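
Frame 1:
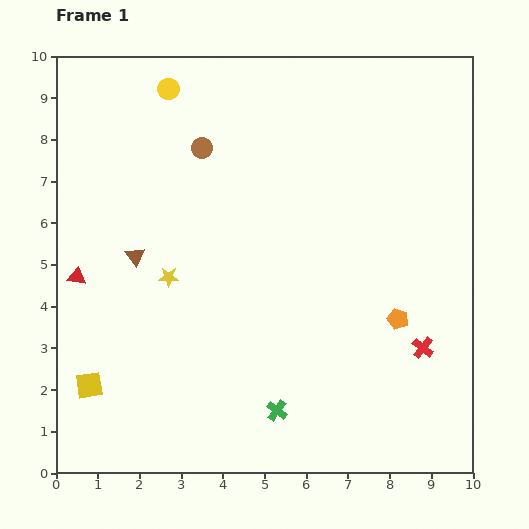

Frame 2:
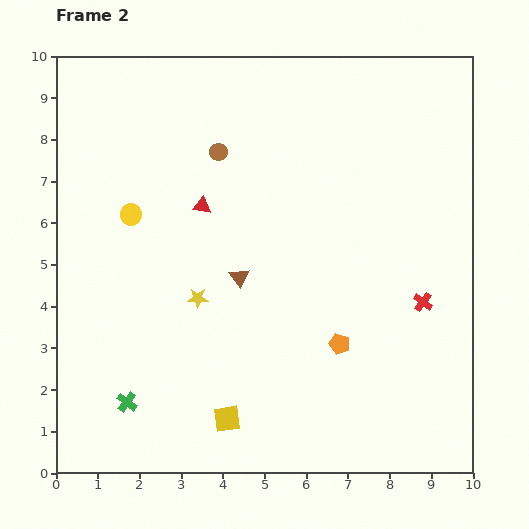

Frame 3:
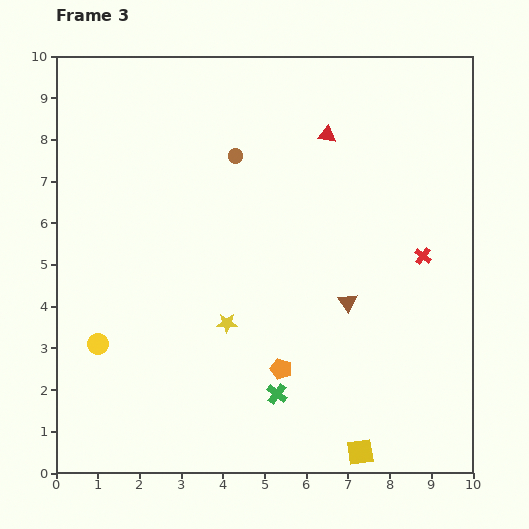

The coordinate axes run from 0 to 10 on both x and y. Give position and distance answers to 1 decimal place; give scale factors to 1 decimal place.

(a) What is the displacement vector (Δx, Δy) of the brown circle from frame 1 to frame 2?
(0.4, -0.1)

The brown circle was at (3.5, 7.8) in frame 1 and (3.9, 7.7) in frame 2.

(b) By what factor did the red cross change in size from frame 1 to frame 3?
0.8×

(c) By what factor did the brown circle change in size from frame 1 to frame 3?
0.7×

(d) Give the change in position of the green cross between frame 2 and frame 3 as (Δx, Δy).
(3.6, 0.2)

The green cross was at (1.7, 1.7) in frame 2 and (5.3, 1.9) in frame 3.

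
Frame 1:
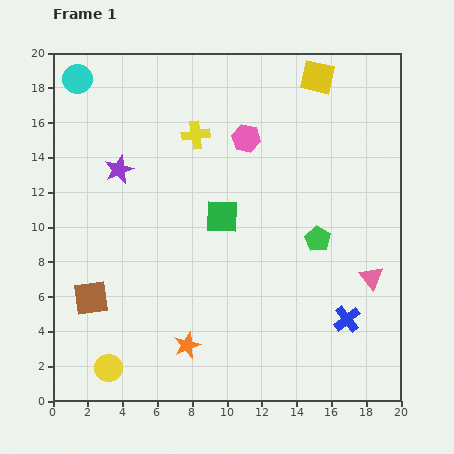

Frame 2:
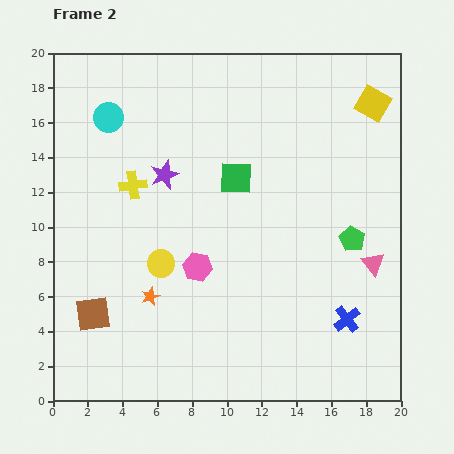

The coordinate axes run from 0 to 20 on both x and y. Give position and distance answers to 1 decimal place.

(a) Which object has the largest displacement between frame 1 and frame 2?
the pink hexagon

(moved 7.9; next 6.7)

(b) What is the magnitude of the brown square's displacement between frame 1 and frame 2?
0.9

The brown square moved from (2.2, 5.9) to (2.3, 5.0), a distance of √(0.1² + 0.9²) ≈ 0.9.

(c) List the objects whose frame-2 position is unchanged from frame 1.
the blue cross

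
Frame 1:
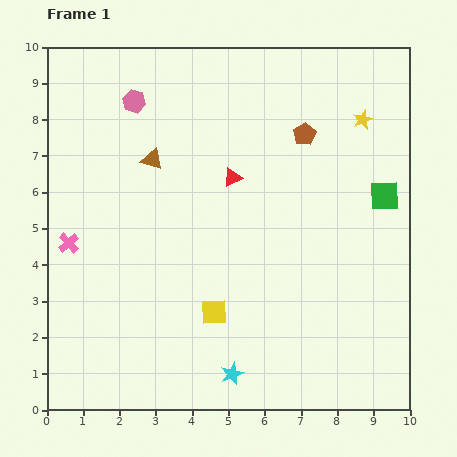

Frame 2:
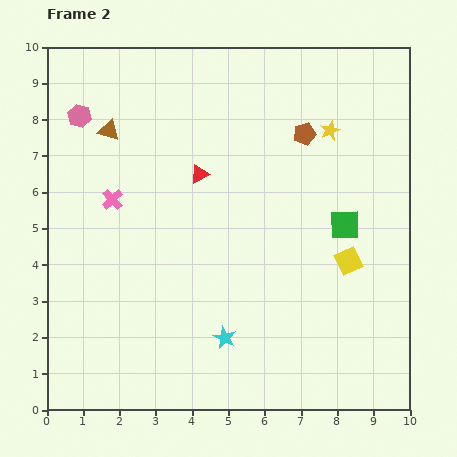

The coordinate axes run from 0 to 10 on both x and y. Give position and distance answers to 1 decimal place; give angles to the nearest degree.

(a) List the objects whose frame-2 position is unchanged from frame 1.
the brown pentagon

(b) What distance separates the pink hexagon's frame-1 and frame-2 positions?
1.6

The pink hexagon moved from (2.4, 8.5) to (0.9, 8.1), a distance of √(1.5² + 0.4²) ≈ 1.6.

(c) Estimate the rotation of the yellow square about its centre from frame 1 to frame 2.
22° counter-clockwise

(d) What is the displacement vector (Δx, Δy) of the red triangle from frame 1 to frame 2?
(-0.9, 0.1)

The red triangle was at (5.1, 6.4) in frame 1 and (4.2, 6.5) in frame 2.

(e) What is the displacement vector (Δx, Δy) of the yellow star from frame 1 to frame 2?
(-0.9, -0.3)

The yellow star was at (8.7, 8.0) in frame 1 and (7.8, 7.7) in frame 2.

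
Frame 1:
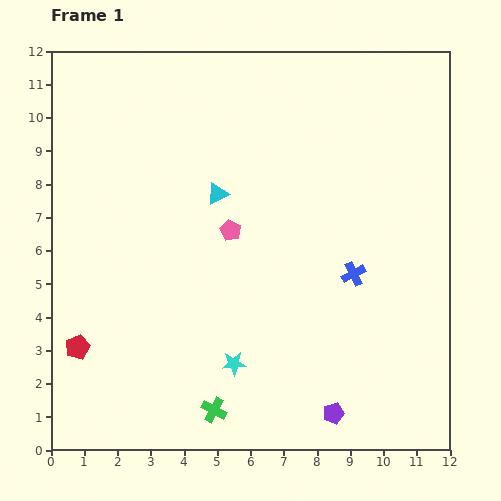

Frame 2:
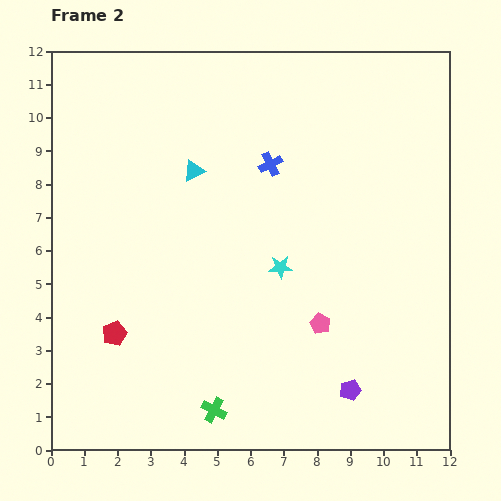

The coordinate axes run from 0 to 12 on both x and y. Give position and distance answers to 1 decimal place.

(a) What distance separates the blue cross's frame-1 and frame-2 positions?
4.1

The blue cross moved from (9.1, 5.3) to (6.6, 8.6), a distance of √(2.5² + 3.3²) ≈ 4.1.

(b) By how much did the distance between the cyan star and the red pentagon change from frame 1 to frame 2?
+0.7

Distance in frame 1: 4.7. Distance in frame 2: 5.4.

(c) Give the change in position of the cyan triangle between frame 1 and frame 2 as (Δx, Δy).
(-0.7, 0.7)

The cyan triangle was at (5.0, 7.7) in frame 1 and (4.3, 8.4) in frame 2.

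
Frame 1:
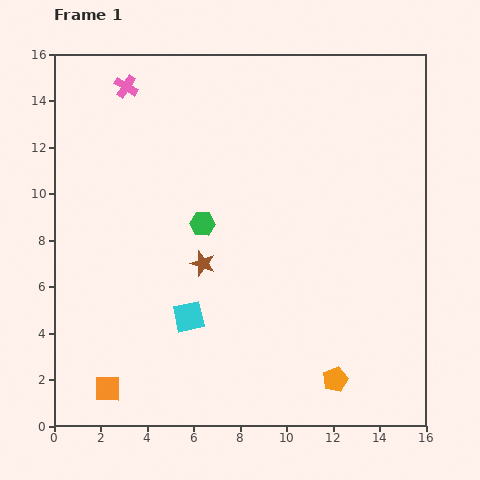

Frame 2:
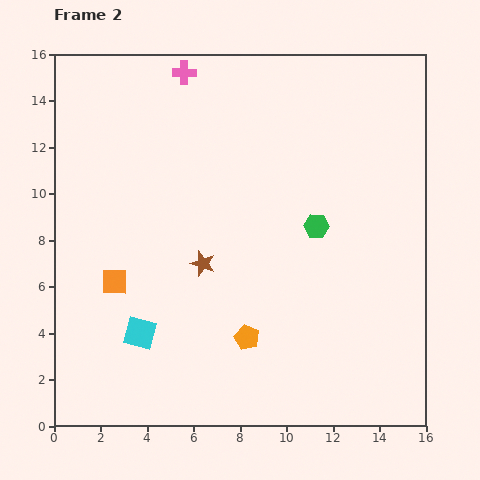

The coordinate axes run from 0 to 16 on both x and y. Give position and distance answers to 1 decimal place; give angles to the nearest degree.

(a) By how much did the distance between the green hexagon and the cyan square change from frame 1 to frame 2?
+4.9

Distance in frame 1: 4.0. Distance in frame 2: 8.9.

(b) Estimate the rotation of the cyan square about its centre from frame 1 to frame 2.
27° clockwise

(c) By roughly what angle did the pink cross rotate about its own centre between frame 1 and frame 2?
31° counter-clockwise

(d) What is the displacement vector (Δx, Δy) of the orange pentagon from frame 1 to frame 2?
(-3.8, 1.8)

The orange pentagon was at (12.1, 2.0) in frame 1 and (8.3, 3.8) in frame 2.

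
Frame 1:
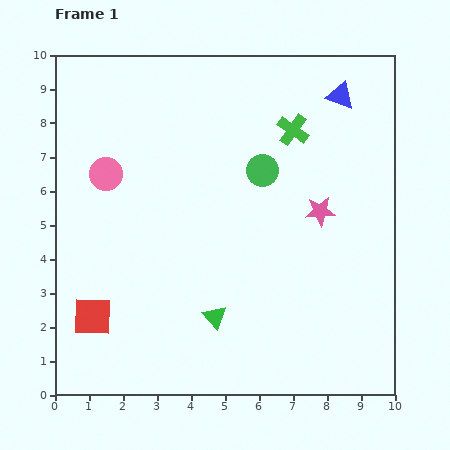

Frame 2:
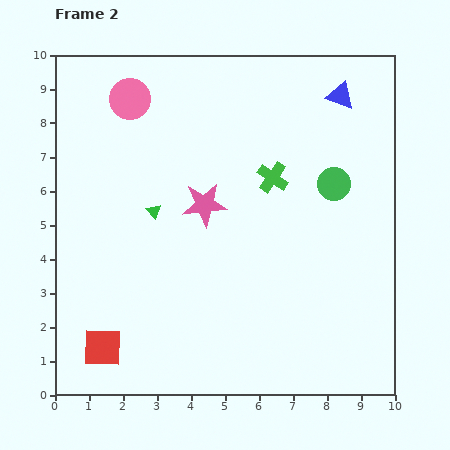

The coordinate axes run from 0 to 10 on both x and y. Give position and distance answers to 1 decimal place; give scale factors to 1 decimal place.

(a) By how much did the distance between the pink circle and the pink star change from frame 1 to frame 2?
-2.6

Distance in frame 1: 6.4. Distance in frame 2: 3.8.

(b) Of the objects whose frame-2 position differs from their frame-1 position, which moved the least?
the red square

(moved 0.9)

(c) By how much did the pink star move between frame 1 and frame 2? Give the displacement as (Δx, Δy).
(-3.4, 0.2)

The pink star was at (7.8, 5.4) in frame 1 and (4.4, 5.6) in frame 2.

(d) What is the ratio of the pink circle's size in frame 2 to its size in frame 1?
1.3×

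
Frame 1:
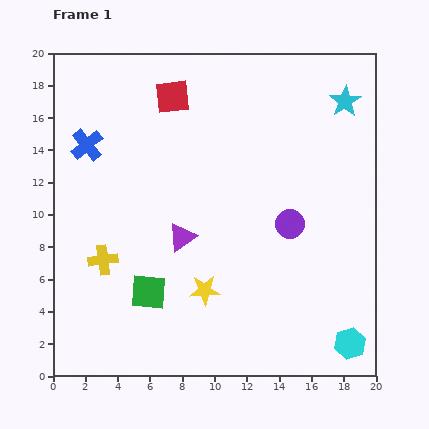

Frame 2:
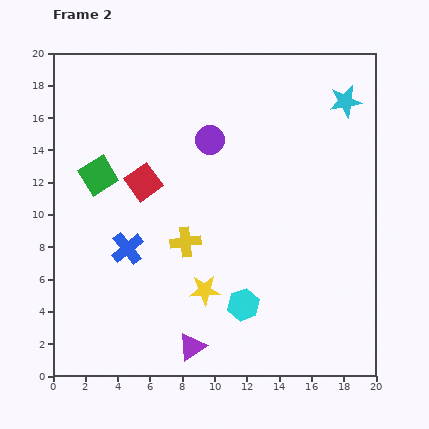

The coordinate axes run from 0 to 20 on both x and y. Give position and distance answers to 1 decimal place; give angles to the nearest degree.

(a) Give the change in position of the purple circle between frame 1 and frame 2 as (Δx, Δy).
(-5.0, 5.2)

The purple circle was at (14.7, 9.4) in frame 1 and (9.7, 14.6) in frame 2.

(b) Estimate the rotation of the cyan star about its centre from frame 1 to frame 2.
21° clockwise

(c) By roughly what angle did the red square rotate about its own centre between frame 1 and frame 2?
29° counter-clockwise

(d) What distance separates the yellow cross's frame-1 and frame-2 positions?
5.2

The yellow cross moved from (3.1, 7.2) to (8.2, 8.3), a distance of √(5.1² + 1.1²) ≈ 5.2.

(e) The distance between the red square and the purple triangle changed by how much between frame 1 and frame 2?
+1.9

Distance in frame 1: 8.7. Distance in frame 2: 10.6.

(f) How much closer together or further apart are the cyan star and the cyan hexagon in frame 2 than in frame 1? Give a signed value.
-0.9

Distance in frame 1: 15.0. Distance in frame 2: 14.1.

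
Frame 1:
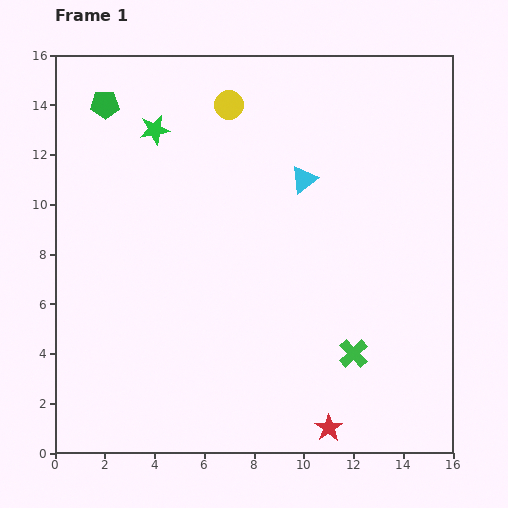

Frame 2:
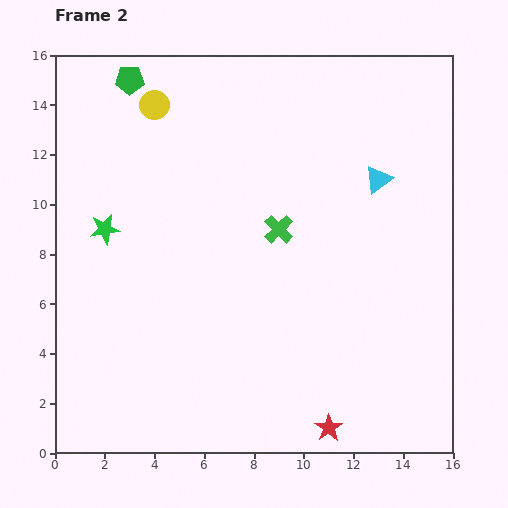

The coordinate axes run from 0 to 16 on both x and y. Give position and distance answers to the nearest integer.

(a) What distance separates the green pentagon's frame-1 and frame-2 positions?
1

The green pentagon moved from (2, 14) to (3, 15), a distance of √(1² + 1²) ≈ 1.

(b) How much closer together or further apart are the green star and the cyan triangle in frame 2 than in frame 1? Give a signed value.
+5

Distance in frame 1: 6. Distance in frame 2: 11.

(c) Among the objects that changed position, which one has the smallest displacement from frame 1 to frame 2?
the green pentagon

(moved 1)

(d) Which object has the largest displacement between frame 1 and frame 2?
the green cross

(moved 6; next 4)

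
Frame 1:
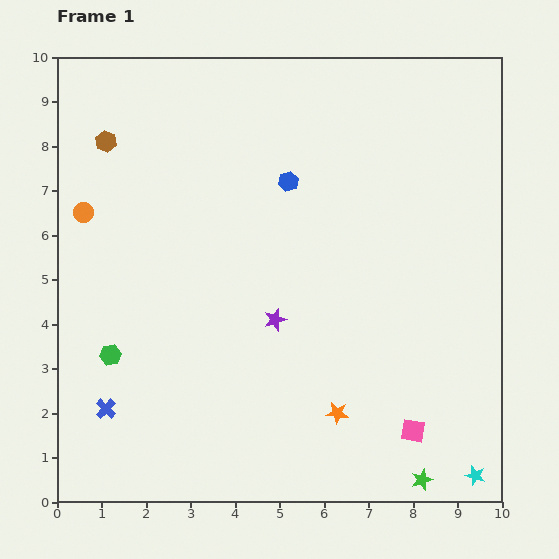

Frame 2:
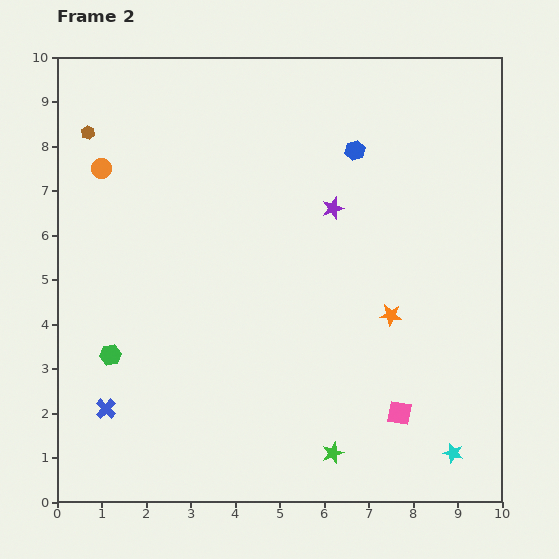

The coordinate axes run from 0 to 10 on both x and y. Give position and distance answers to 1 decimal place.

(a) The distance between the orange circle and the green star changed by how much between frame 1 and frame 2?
-1.5

Distance in frame 1: 9.7. Distance in frame 2: 8.2.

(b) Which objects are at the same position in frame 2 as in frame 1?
the green hexagon, the blue cross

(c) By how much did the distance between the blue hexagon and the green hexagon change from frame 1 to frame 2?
+1.6

Distance in frame 1: 5.6. Distance in frame 2: 7.2.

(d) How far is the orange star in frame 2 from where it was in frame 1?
2.5

The orange star moved from (6.3, 2.0) to (7.5, 4.2), a distance of √(1.2² + 2.2²) ≈ 2.5.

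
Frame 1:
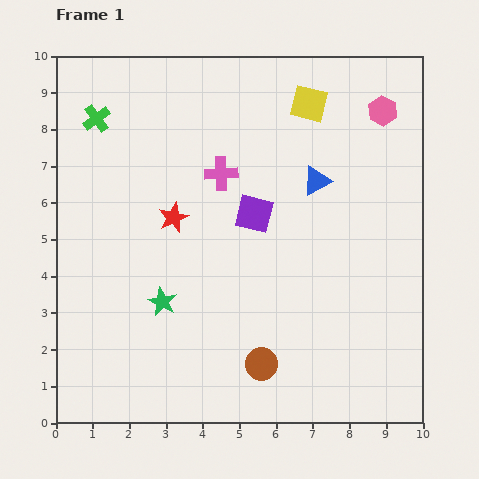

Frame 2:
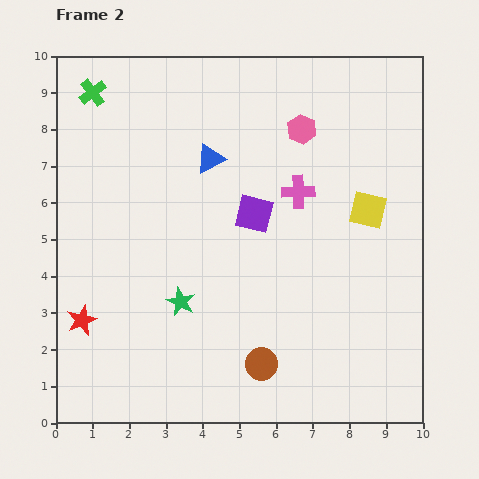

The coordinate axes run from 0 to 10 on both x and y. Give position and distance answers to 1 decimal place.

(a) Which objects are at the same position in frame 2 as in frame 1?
the brown circle, the purple square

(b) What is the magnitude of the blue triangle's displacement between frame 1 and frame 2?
3.0

The blue triangle moved from (7.1, 6.6) to (4.2, 7.2), a distance of √(2.9² + 0.6²) ≈ 3.0.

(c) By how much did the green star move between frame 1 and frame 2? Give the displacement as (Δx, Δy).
(0.5, 0.0)

The green star was at (2.9, 3.3) in frame 1 and (3.4, 3.3) in frame 2.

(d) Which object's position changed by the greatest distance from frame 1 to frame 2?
the red star

(moved 3.8; next 3.3)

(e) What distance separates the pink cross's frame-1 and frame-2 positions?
2.2

The pink cross moved from (4.5, 6.8) to (6.6, 6.3), a distance of √(2.1² + 0.5²) ≈ 2.2.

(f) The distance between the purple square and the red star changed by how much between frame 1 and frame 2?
+3.3

Distance in frame 1: 2.2. Distance in frame 2: 5.5.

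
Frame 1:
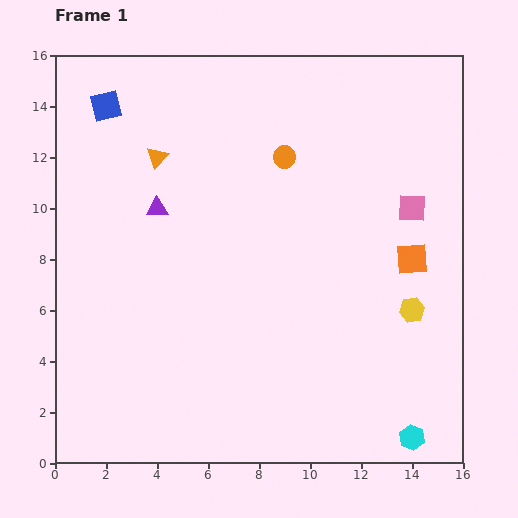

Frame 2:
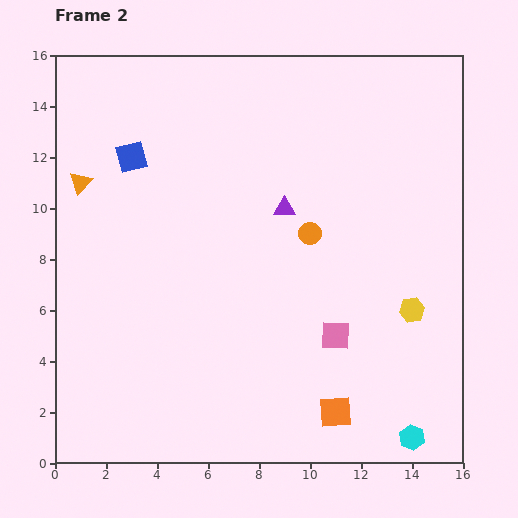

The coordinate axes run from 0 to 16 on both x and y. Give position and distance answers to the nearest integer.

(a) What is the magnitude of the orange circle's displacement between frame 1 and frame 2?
3

The orange circle moved from (9, 12) to (10, 9), a distance of √(1² + 3²) ≈ 3.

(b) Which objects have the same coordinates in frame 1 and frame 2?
the yellow hexagon, the cyan hexagon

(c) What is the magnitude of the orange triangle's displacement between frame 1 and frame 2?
3

The orange triangle moved from (4, 12) to (1, 11), a distance of √(3² + 1²) ≈ 3.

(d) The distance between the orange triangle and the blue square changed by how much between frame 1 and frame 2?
-1

Distance in frame 1: 3. Distance in frame 2: 2.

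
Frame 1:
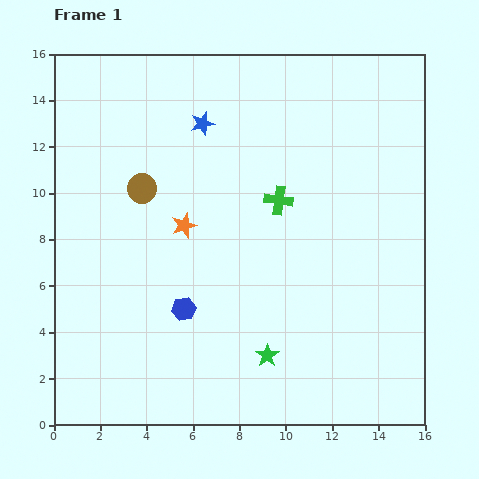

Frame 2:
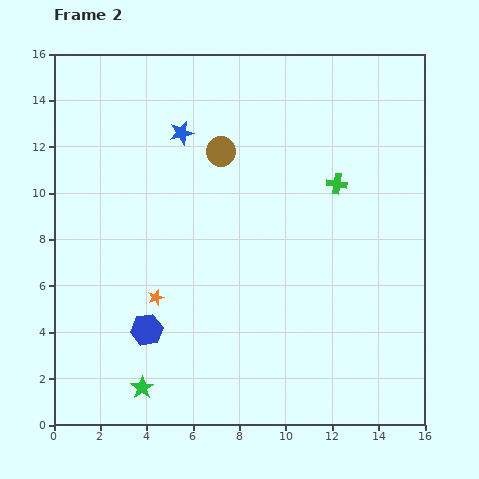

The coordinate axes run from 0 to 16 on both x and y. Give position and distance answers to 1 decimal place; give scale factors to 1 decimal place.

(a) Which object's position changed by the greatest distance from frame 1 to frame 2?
the green star

(moved 5.6; next 3.8)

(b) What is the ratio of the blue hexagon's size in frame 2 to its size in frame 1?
1.3×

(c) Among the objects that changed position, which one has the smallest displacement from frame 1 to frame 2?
the blue star

(moved 1.0)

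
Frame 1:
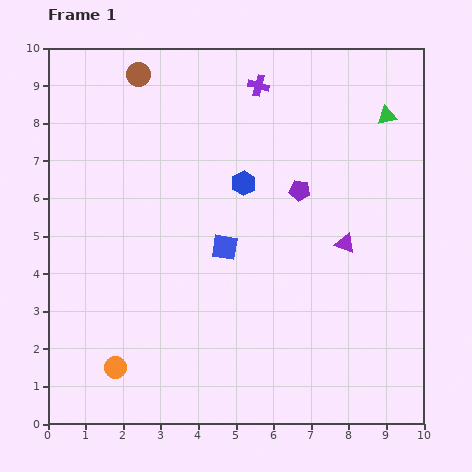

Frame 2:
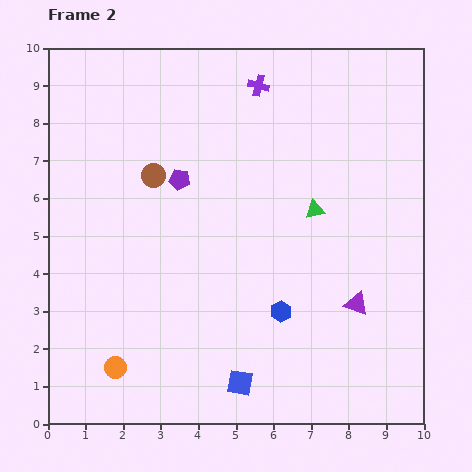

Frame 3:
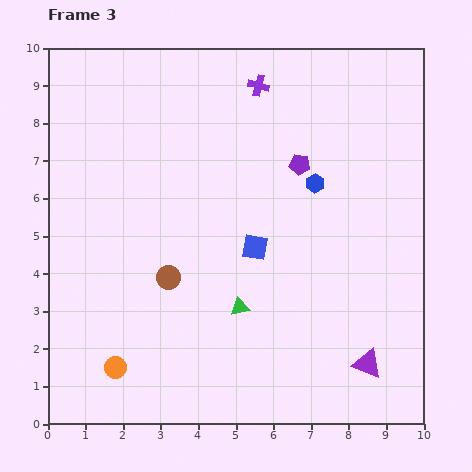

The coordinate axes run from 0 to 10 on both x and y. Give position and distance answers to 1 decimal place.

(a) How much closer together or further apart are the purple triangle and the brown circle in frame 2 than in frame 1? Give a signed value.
-0.7

Distance in frame 1: 7.1. Distance in frame 2: 6.4.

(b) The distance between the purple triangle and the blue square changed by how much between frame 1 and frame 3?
+1.1

Distance in frame 1: 3.2. Distance in frame 3: 4.3.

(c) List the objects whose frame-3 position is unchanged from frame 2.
the purple cross, the orange circle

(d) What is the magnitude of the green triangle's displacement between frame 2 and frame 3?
3.3

The green triangle moved from (7.1, 5.7) to (5.1, 3.1), a distance of √(2.0² + 2.6²) ≈ 3.3.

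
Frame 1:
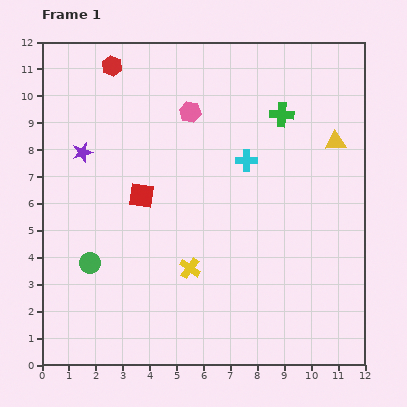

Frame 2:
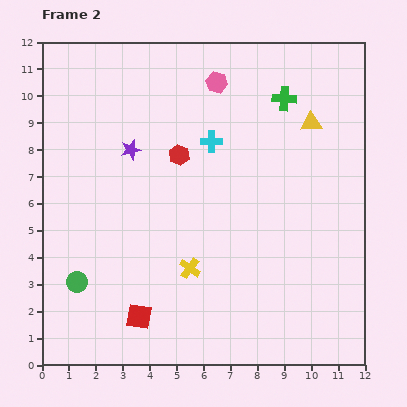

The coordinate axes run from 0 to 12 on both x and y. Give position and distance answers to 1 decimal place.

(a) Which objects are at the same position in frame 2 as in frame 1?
the yellow cross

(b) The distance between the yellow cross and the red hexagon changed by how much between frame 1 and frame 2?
-3.8

Distance in frame 1: 8.0. Distance in frame 2: 4.2.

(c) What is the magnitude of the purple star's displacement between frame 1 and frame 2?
1.8

The purple star moved from (1.5, 7.9) to (3.3, 8.0), a distance of √(1.8² + 0.1²) ≈ 1.8.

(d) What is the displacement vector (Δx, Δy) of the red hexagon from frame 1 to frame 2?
(2.5, -3.3)

The red hexagon was at (2.6, 11.1) in frame 1 and (5.1, 7.8) in frame 2.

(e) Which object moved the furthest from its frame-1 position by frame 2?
the red square

(moved 4.5; next 4.1)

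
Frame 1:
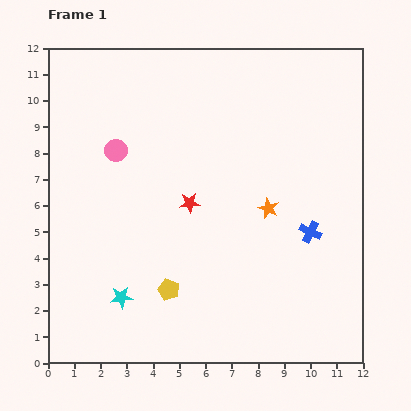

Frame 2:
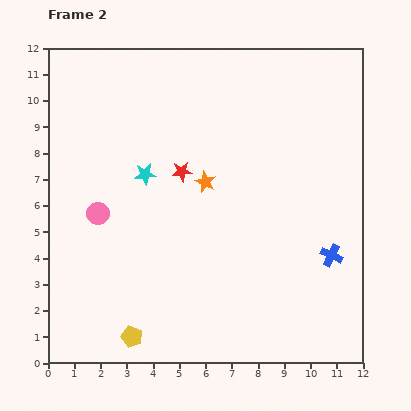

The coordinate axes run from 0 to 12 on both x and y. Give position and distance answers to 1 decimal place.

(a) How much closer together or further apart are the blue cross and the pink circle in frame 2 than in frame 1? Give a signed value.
+1.0

Distance in frame 1: 8.0. Distance in frame 2: 9.0.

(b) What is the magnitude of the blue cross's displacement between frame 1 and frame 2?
1.2

The blue cross moved from (10.0, 5.0) to (10.8, 4.1), a distance of √(0.8² + 0.9²) ≈ 1.2.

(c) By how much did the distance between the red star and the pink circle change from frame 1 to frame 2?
+0.2

Distance in frame 1: 3.4. Distance in frame 2: 3.6.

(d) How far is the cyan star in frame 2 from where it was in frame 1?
4.8

The cyan star moved from (2.8, 2.5) to (3.7, 7.2), a distance of √(0.9² + 4.7²) ≈ 4.8.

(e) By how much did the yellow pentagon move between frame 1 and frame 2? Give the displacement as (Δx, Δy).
(-1.4, -1.8)

The yellow pentagon was at (4.6, 2.8) in frame 1 and (3.2, 1.0) in frame 2.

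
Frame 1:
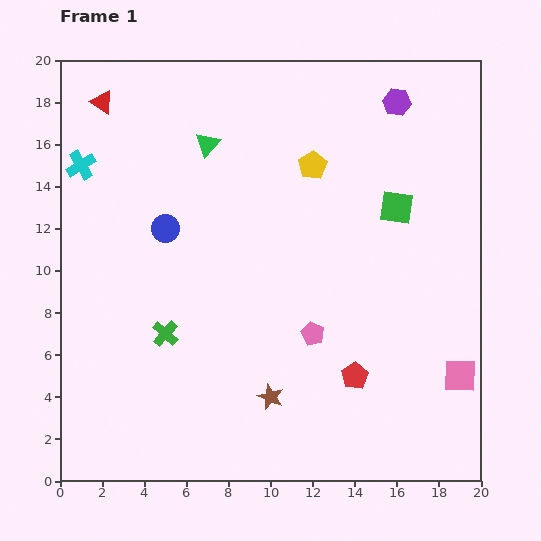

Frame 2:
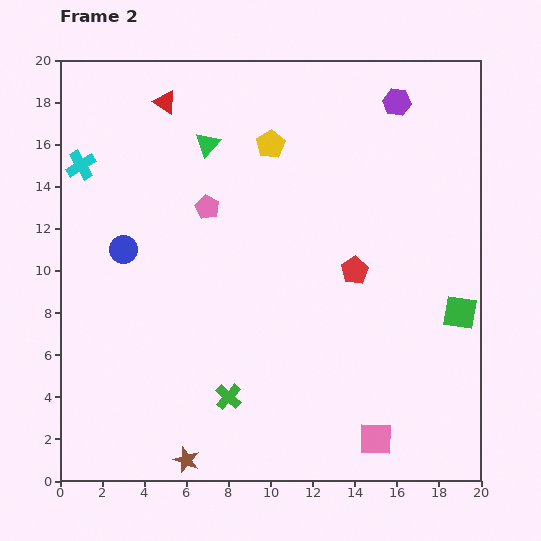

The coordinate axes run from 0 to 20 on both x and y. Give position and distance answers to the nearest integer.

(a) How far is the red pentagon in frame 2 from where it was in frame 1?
5

The red pentagon moved from (14, 5) to (14, 10), a distance of √(0² + 5²) ≈ 5.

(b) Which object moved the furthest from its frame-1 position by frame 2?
the pink pentagon

(moved 8; next 6)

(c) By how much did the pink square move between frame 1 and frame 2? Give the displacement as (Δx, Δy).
(-4, -3)

The pink square was at (19, 5) in frame 1 and (15, 2) in frame 2.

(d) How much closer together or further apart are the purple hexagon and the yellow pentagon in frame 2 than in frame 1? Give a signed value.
+1

Distance in frame 1: 5. Distance in frame 2: 6.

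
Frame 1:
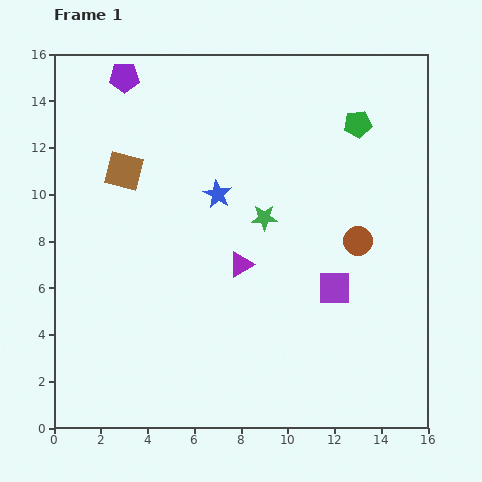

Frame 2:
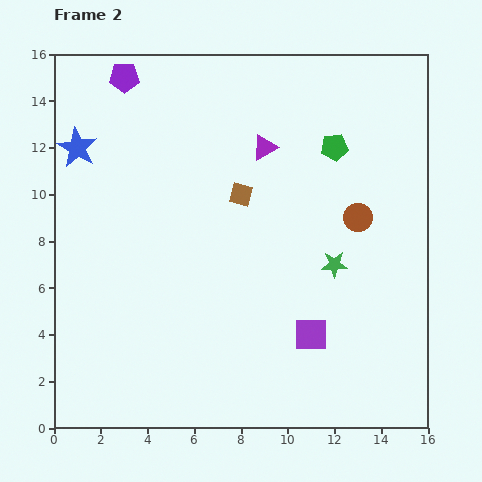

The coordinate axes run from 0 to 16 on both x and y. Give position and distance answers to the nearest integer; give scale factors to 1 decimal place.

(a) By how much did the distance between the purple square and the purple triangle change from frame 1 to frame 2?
+4

Distance in frame 1: 4. Distance in frame 2: 8.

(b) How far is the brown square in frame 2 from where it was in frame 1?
5

The brown square moved from (3, 11) to (8, 10), a distance of √(5² + 1²) ≈ 5.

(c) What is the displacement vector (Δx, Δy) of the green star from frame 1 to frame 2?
(3, -2)

The green star was at (9, 9) in frame 1 and (12, 7) in frame 2.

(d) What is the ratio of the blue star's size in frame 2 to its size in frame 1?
1.4×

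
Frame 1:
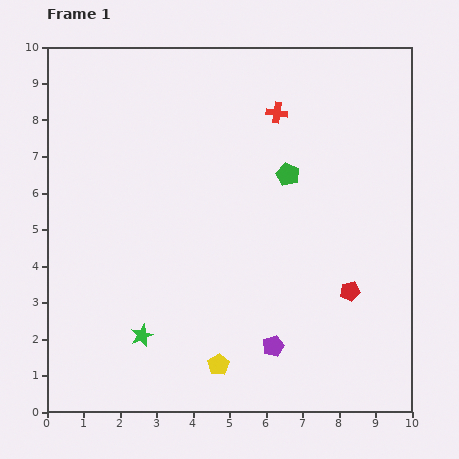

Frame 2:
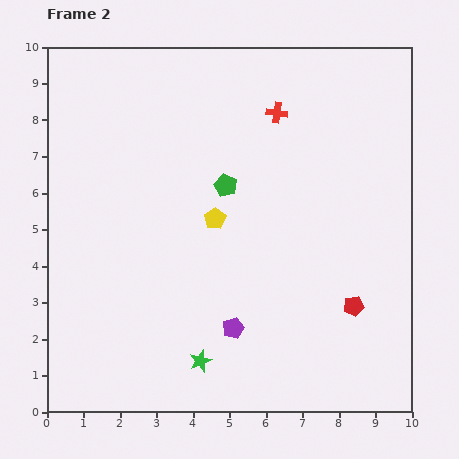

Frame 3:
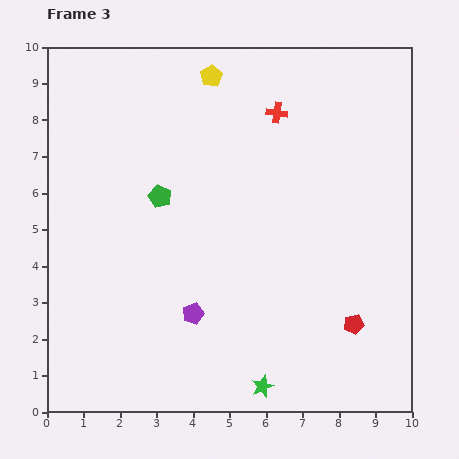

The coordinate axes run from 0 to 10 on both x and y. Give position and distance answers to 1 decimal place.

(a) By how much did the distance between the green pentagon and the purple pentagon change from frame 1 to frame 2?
-0.8

Distance in frame 1: 4.7. Distance in frame 2: 3.9.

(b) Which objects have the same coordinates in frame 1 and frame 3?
the red cross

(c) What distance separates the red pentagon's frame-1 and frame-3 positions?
0.9

The red pentagon moved from (8.3, 3.3) to (8.4, 2.4), a distance of √(0.1² + 0.9²) ≈ 0.9.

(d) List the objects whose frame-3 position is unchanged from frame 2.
the red cross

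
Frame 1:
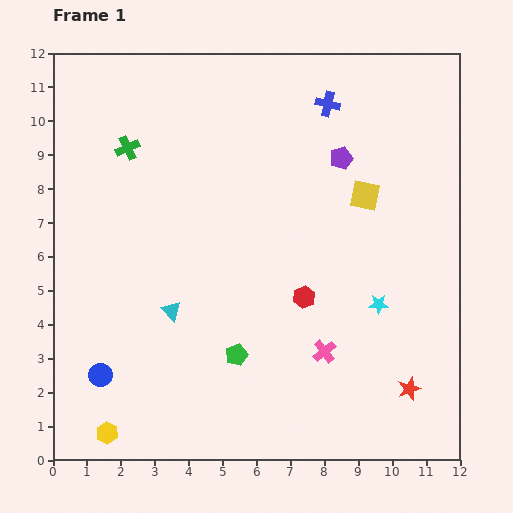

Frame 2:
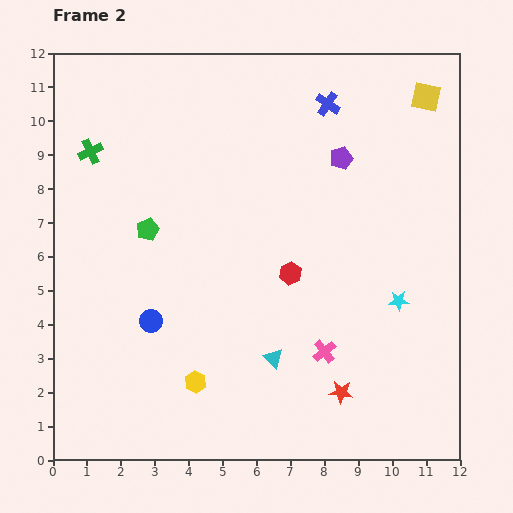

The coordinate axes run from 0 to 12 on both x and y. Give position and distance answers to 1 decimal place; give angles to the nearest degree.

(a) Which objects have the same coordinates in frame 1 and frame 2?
the blue cross, the pink cross, the purple pentagon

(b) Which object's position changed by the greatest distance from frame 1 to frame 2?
the green pentagon

(moved 4.5; next 3.4)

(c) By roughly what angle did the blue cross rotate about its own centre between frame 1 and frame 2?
21° clockwise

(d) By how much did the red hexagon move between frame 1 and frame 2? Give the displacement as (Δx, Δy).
(-0.4, 0.7)

The red hexagon was at (7.4, 4.8) in frame 1 and (7.0, 5.5) in frame 2.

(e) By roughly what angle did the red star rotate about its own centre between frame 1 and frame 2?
27° clockwise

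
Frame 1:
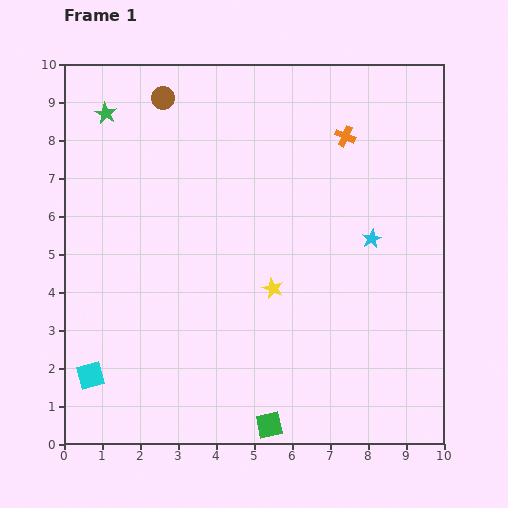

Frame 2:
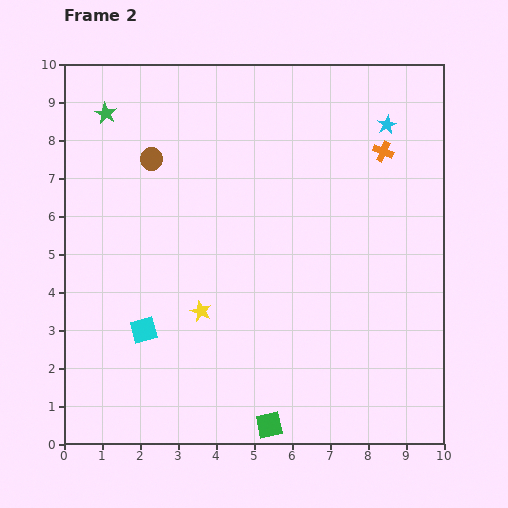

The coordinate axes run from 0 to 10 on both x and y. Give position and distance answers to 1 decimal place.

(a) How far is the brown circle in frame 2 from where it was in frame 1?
1.6

The brown circle moved from (2.6, 9.1) to (2.3, 7.5), a distance of √(0.3² + 1.6²) ≈ 1.6.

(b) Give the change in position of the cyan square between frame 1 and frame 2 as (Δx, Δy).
(1.4, 1.2)

The cyan square was at (0.7, 1.8) in frame 1 and (2.1, 3.0) in frame 2.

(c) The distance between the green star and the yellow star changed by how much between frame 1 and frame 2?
-0.6

Distance in frame 1: 6.4. Distance in frame 2: 5.8.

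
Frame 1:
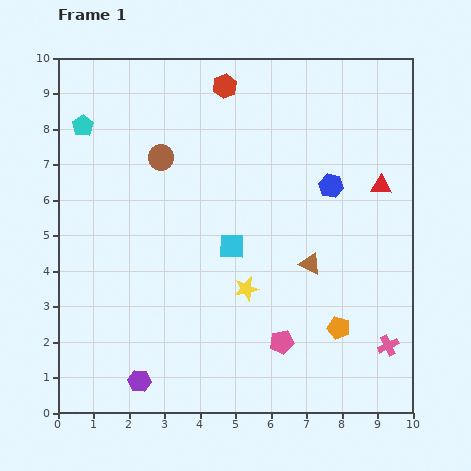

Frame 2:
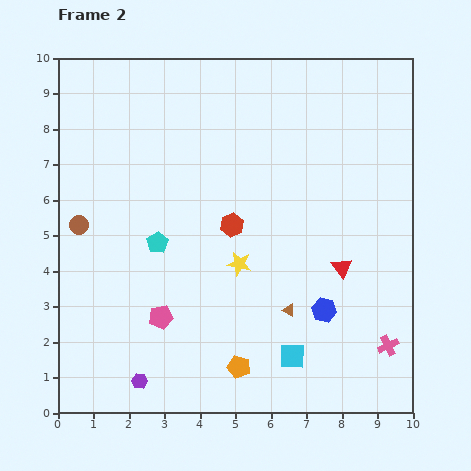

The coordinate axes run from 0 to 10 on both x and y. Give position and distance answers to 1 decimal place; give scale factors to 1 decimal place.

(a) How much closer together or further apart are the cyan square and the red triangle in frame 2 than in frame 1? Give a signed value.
-1.6

Distance in frame 1: 4.5. Distance in frame 2: 2.9.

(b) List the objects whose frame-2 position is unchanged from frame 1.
the pink cross, the purple hexagon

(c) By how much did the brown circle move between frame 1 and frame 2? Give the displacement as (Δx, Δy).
(-2.3, -1.9)

The brown circle was at (2.9, 7.2) in frame 1 and (0.6, 5.3) in frame 2.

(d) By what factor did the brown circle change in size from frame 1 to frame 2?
0.7×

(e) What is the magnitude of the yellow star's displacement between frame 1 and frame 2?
0.7

The yellow star moved from (5.3, 3.5) to (5.1, 4.2), a distance of √(0.2² + 0.7²) ≈ 0.7.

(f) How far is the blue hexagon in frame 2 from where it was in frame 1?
3.5

The blue hexagon moved from (7.7, 6.4) to (7.5, 2.9), a distance of √(0.2² + 3.5²) ≈ 3.5.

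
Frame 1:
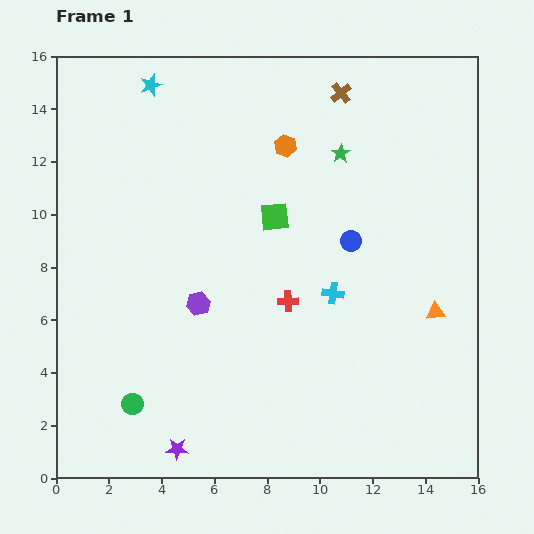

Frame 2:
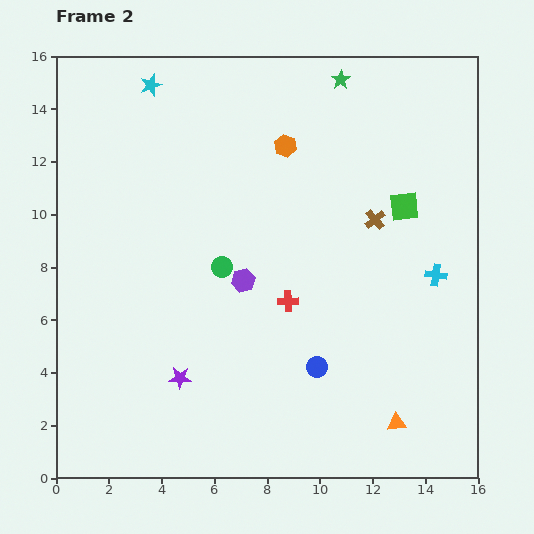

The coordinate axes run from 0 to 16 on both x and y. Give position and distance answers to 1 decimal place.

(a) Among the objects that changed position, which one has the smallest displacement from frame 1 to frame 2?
the purple hexagon

(moved 1.9)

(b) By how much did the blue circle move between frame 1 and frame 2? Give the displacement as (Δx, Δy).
(-1.3, -4.8)

The blue circle was at (11.2, 9.0) in frame 1 and (9.9, 4.2) in frame 2.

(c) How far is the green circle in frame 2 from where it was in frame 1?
6.2

The green circle moved from (2.9, 2.8) to (6.3, 8.0), a distance of √(3.4² + 5.2²) ≈ 6.2.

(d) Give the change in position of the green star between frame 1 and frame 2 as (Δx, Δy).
(0.0, 2.8)

The green star was at (10.8, 12.3) in frame 1 and (10.8, 15.1) in frame 2.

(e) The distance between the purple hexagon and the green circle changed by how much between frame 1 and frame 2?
-3.6

Distance in frame 1: 4.5. Distance in frame 2: 0.9.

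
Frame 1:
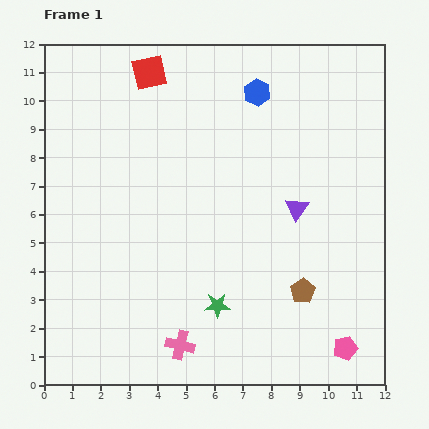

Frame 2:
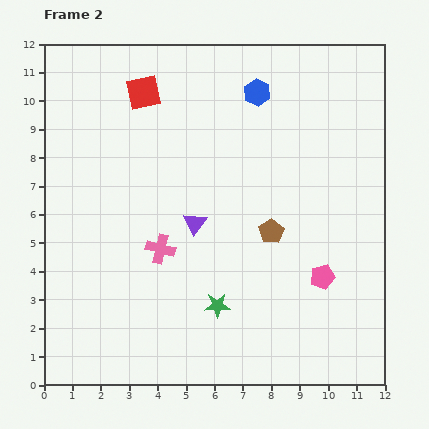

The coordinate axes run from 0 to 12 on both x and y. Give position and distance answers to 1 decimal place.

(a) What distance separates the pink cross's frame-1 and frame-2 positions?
3.5

The pink cross moved from (4.8, 1.4) to (4.1, 4.8), a distance of √(0.7² + 3.4²) ≈ 3.5.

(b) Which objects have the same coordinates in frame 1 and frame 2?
the green star, the blue hexagon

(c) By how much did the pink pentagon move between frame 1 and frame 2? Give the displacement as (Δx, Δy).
(-0.8, 2.5)

The pink pentagon was at (10.6, 1.3) in frame 1 and (9.8, 3.8) in frame 2.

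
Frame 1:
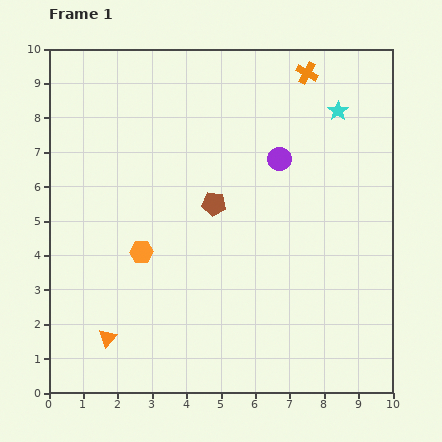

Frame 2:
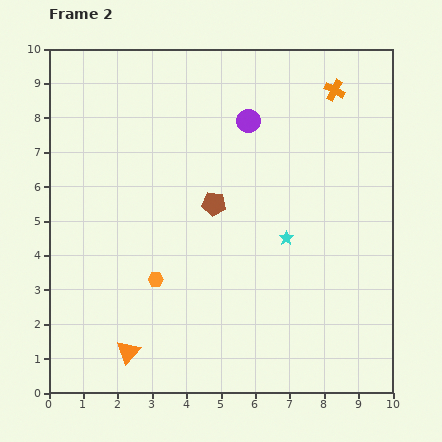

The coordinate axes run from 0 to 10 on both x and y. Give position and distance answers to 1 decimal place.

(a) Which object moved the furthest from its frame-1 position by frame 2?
the cyan star

(moved 4.0; next 1.4)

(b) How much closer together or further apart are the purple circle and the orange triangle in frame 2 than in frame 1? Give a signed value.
+0.4

Distance in frame 1: 7.2. Distance in frame 2: 7.6.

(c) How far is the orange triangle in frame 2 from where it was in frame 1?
0.7

The orange triangle moved from (1.7, 1.6) to (2.3, 1.2), a distance of √(0.6² + 0.4²) ≈ 0.7.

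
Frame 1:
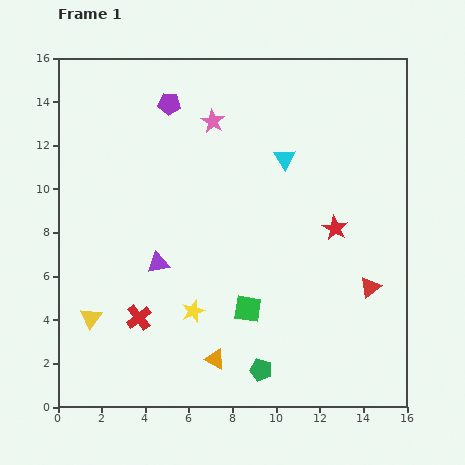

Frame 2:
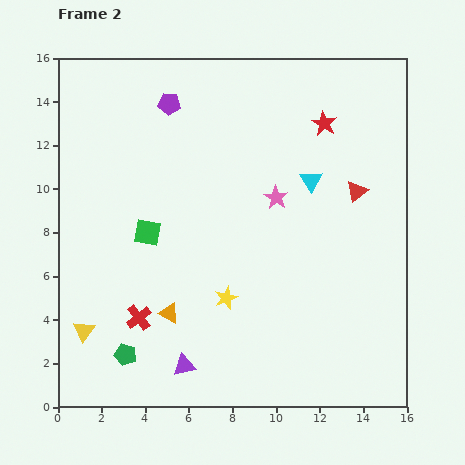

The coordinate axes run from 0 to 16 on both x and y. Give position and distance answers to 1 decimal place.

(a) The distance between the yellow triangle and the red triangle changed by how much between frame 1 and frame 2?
+1.1

Distance in frame 1: 12.9. Distance in frame 2: 14.0.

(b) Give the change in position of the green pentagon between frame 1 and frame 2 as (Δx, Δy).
(-6.2, 0.7)

The green pentagon was at (9.3, 1.7) in frame 1 and (3.1, 2.4) in frame 2.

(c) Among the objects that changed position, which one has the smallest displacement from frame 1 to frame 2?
the yellow triangle

(moved 0.7)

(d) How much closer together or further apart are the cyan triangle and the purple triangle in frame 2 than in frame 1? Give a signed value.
+2.8

Distance in frame 1: 7.5. Distance in frame 2: 10.3.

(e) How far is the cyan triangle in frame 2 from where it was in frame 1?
1.6

The cyan triangle moved from (10.4, 11.4) to (11.6, 10.4), a distance of √(1.2² + 1.0²) ≈ 1.6.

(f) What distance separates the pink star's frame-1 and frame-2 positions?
4.5

The pink star moved from (7.1, 13.1) to (10.0, 9.6), a distance of √(2.9² + 3.5²) ≈ 4.5.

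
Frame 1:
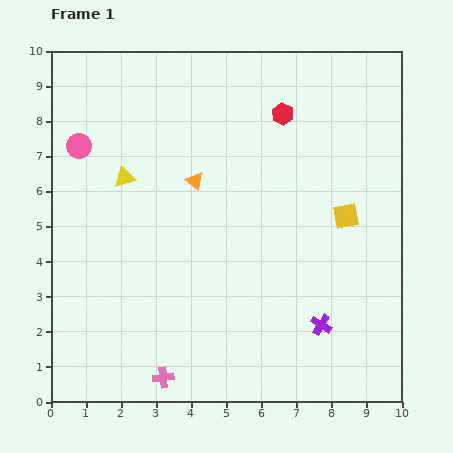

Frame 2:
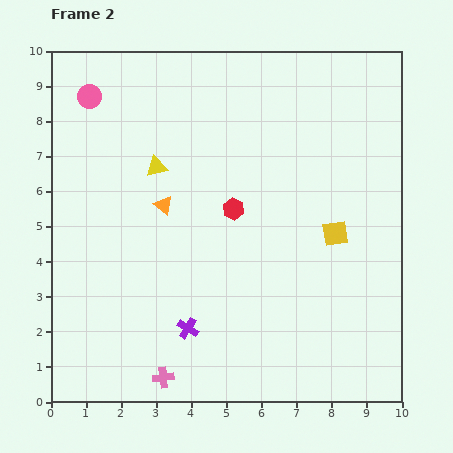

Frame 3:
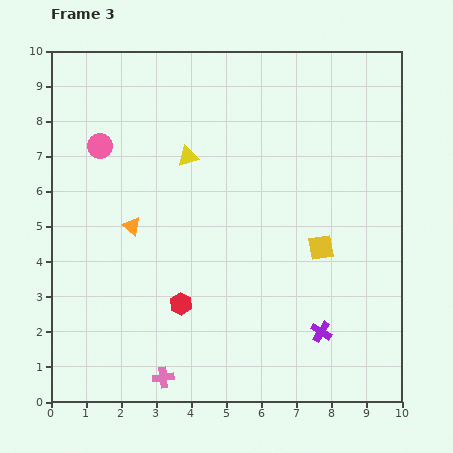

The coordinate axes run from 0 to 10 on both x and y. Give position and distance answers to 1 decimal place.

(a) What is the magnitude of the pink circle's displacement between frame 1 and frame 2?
1.4

The pink circle moved from (0.8, 7.3) to (1.1, 8.7), a distance of √(0.3² + 1.4²) ≈ 1.4.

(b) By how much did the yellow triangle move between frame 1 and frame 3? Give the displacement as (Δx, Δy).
(1.8, 0.6)

The yellow triangle was at (2.1, 6.4) in frame 1 and (3.9, 7.0) in frame 3.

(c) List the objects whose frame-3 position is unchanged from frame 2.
the pink cross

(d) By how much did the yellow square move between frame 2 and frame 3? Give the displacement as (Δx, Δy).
(-0.4, -0.4)

The yellow square was at (8.1, 4.8) in frame 2 and (7.7, 4.4) in frame 3.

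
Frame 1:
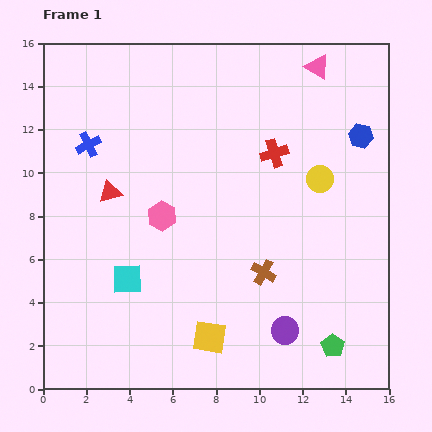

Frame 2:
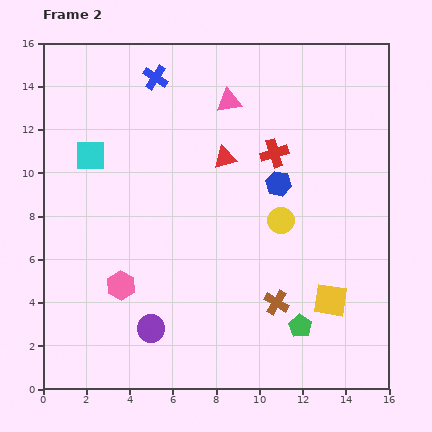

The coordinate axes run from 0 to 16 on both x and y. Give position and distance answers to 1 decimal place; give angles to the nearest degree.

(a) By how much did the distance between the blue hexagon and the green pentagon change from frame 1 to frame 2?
-3.1

Distance in frame 1: 9.8. Distance in frame 2: 6.7.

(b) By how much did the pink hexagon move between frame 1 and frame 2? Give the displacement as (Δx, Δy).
(-1.9, -3.2)

The pink hexagon was at (5.5, 8.0) in frame 1 and (3.6, 4.8) in frame 2.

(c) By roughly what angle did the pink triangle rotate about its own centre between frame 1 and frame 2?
42° counter-clockwise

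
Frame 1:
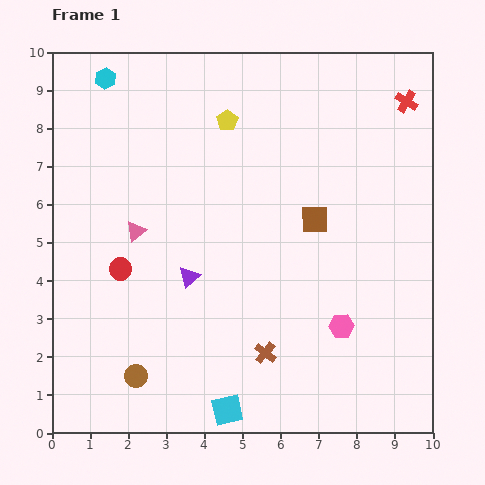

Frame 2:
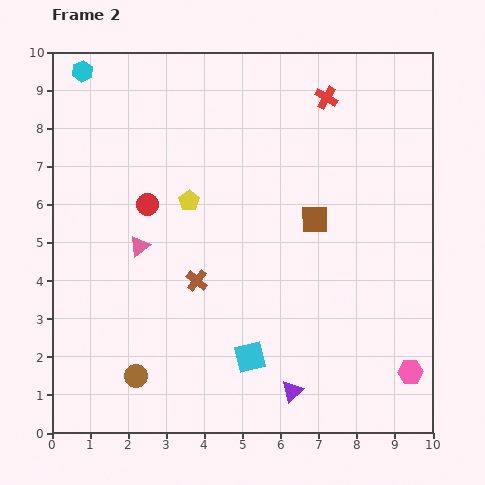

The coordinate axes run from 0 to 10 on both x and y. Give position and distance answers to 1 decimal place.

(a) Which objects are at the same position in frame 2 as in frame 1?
the brown circle, the brown square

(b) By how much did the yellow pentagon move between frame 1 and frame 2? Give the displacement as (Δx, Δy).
(-1.0, -2.1)

The yellow pentagon was at (4.6, 8.2) in frame 1 and (3.6, 6.1) in frame 2.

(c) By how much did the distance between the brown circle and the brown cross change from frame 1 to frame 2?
-0.5

Distance in frame 1: 3.5. Distance in frame 2: 3.0.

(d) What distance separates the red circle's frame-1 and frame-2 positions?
1.8

The red circle moved from (1.8, 4.3) to (2.5, 6.0), a distance of √(0.7² + 1.7²) ≈ 1.8.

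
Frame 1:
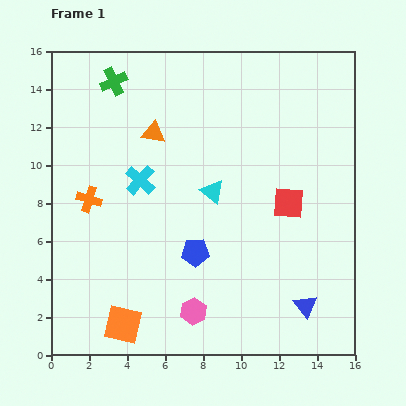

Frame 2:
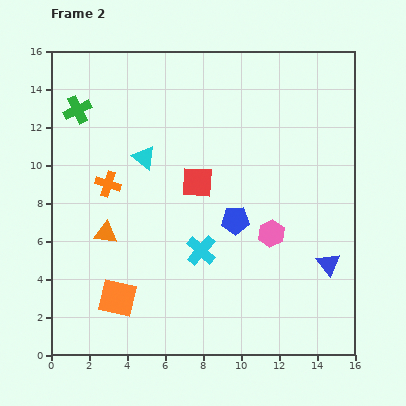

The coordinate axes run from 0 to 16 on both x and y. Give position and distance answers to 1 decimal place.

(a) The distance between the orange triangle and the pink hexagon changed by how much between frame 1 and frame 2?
-0.9

Distance in frame 1: 9.6. Distance in frame 2: 8.7.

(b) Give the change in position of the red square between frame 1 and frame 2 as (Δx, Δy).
(-4.8, 1.1)

The red square was at (12.5, 8.0) in frame 1 and (7.7, 9.1) in frame 2.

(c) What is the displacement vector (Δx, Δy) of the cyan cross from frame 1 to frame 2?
(3.2, -3.7)

The cyan cross was at (4.7, 9.2) in frame 1 and (7.9, 5.5) in frame 2.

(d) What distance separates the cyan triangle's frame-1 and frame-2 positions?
4.0

The cyan triangle moved from (8.5, 8.6) to (4.9, 10.4), a distance of √(3.6² + 1.8²) ≈ 4.0.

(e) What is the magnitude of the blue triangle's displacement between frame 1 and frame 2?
2.5

The blue triangle moved from (13.4, 2.6) to (14.6, 4.8), a distance of √(1.2² + 2.2²) ≈ 2.5.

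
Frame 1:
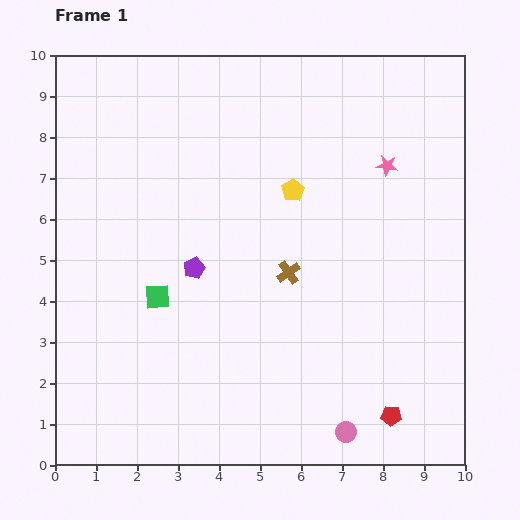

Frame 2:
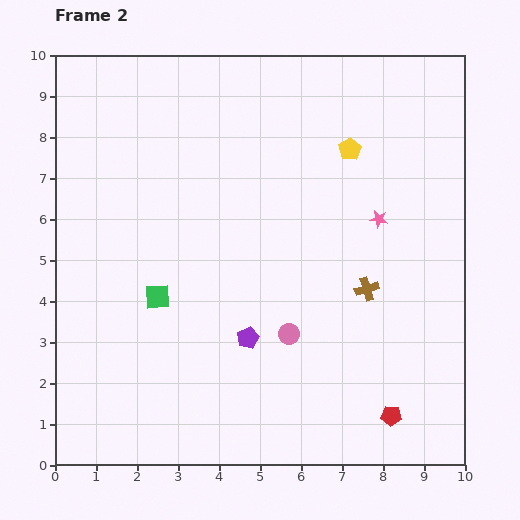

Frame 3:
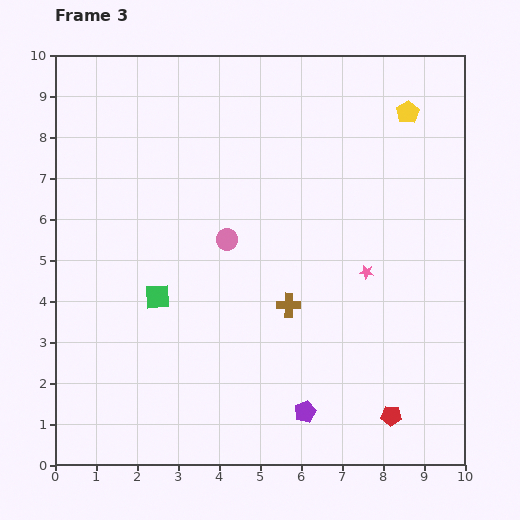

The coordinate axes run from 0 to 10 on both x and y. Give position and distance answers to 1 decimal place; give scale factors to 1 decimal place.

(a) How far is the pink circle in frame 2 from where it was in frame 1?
2.8

The pink circle moved from (7.1, 0.8) to (5.7, 3.2), a distance of √(1.4² + 2.4²) ≈ 2.8.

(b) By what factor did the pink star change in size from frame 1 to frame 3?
0.7×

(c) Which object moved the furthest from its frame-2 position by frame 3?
the pink circle

(moved 2.7; next 2.3)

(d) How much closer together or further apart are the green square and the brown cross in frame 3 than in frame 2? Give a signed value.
-1.9

Distance in frame 2: 5.1. Distance in frame 3: 3.2.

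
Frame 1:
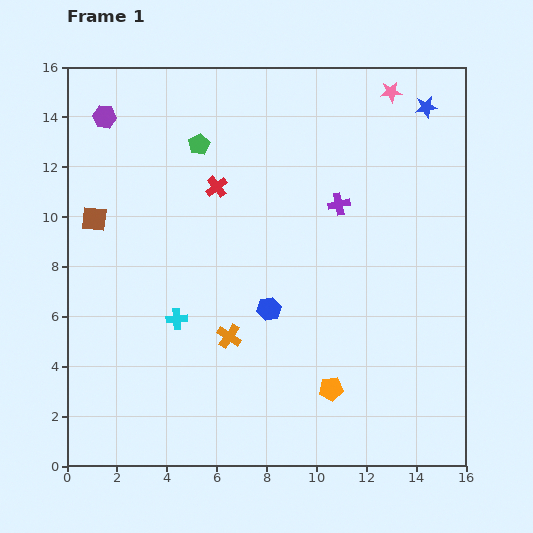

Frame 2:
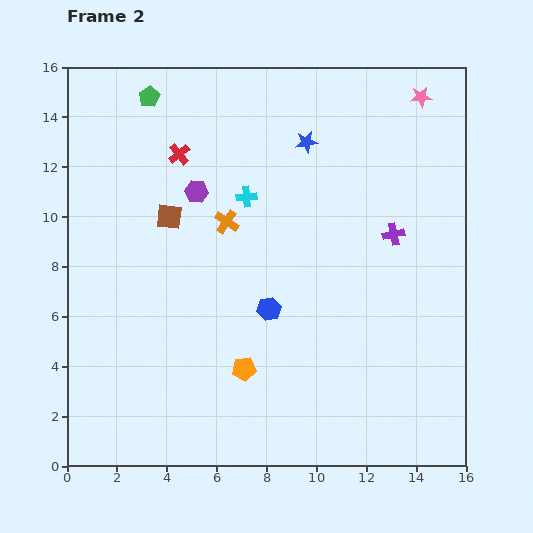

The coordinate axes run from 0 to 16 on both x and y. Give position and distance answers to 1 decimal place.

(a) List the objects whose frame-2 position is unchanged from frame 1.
the blue hexagon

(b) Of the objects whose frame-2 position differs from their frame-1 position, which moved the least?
the pink star

(moved 1.2)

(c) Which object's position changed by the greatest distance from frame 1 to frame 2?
the cyan cross

(moved 5.6; next 5.0)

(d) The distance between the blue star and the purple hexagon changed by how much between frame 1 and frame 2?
-8.1

Distance in frame 1: 12.9. Distance in frame 2: 4.8.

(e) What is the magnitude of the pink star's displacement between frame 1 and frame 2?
1.2

The pink star moved from (13.0, 15.0) to (14.2, 14.8), a distance of √(1.2² + 0.2²) ≈ 1.2.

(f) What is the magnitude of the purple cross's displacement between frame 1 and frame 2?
2.5

The purple cross moved from (10.9, 10.5) to (13.1, 9.3), a distance of √(2.2² + 1.2²) ≈ 2.5.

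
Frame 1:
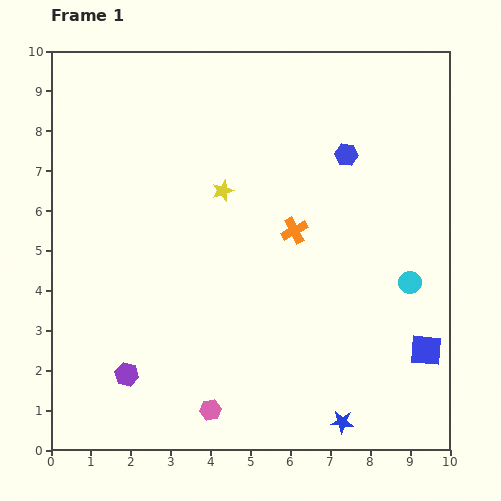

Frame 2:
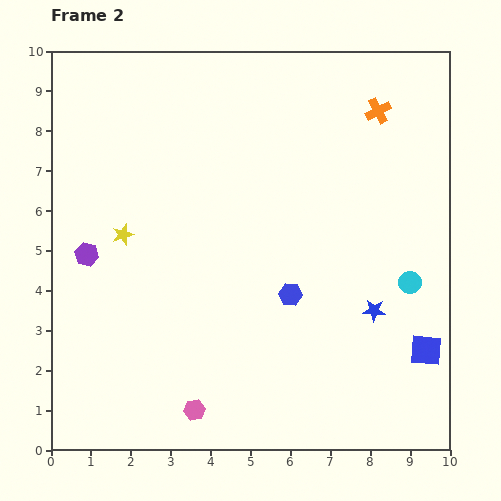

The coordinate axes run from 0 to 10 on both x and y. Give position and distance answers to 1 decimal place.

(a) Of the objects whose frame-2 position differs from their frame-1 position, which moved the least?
the pink hexagon

(moved 0.4)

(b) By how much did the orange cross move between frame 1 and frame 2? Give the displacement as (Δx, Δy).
(2.1, 3.0)

The orange cross was at (6.1, 5.5) in frame 1 and (8.2, 8.5) in frame 2.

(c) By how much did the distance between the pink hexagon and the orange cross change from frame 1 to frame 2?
+3.8

Distance in frame 1: 5.0. Distance in frame 2: 8.8.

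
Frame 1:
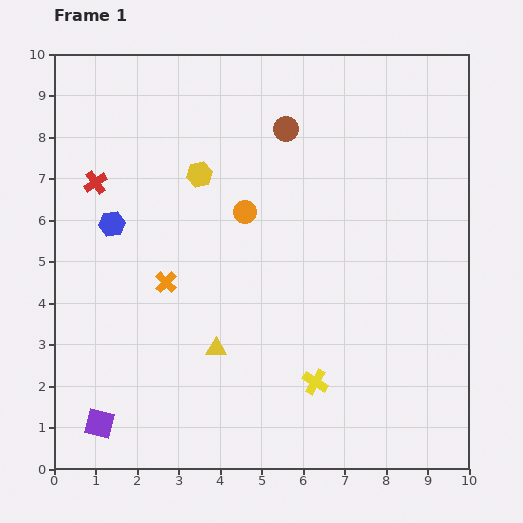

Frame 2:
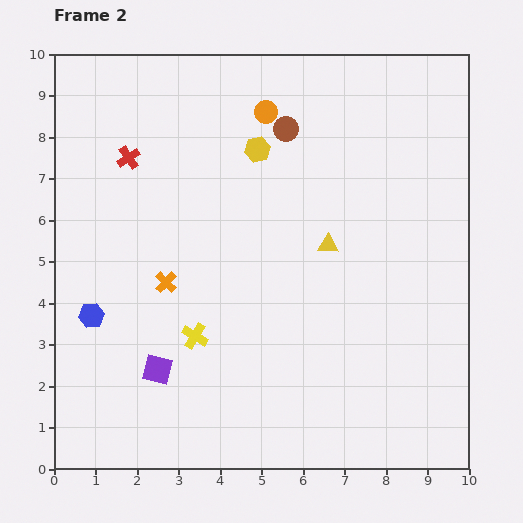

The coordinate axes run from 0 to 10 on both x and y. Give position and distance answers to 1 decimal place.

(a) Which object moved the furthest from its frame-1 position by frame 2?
the yellow triangle

(moved 3.7; next 3.1)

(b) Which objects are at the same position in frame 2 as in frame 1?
the orange cross, the brown circle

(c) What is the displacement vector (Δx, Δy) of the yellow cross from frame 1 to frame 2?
(-2.9, 1.1)

The yellow cross was at (6.3, 2.1) in frame 1 and (3.4, 3.2) in frame 2.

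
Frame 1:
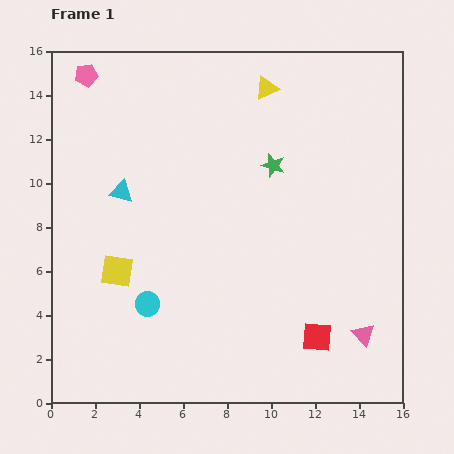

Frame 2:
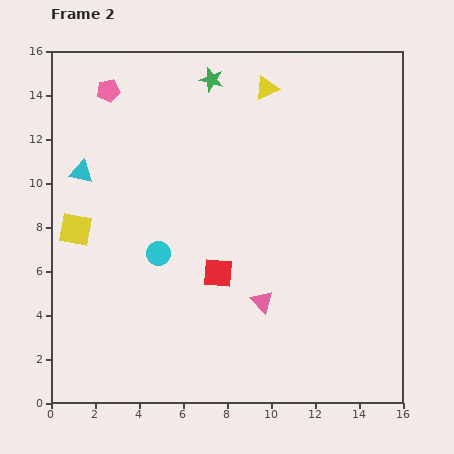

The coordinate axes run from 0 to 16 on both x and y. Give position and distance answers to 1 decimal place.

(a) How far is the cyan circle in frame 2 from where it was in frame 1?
2.4

The cyan circle moved from (4.4, 4.5) to (4.9, 6.8), a distance of √(0.5² + 2.3²) ≈ 2.4.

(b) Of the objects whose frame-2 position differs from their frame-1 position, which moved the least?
the pink pentagon

(moved 1.2)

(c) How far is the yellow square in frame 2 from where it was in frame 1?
2.7

The yellow square moved from (3.0, 6.0) to (1.1, 7.9), a distance of √(1.9² + 1.9²) ≈ 2.7.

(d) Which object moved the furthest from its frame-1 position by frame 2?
the red square

(moved 5.4; next 4.8)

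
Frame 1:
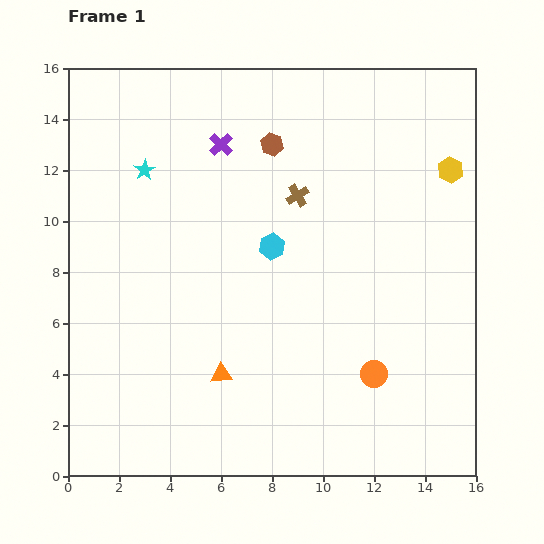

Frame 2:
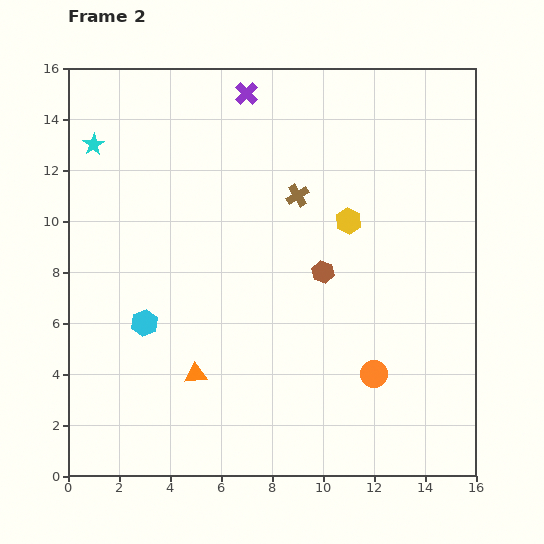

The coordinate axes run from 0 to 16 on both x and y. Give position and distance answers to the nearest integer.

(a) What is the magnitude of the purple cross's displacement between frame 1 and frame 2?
2

The purple cross moved from (6, 13) to (7, 15), a distance of √(1² + 2²) ≈ 2.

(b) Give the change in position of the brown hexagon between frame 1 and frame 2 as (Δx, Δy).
(2, -5)

The brown hexagon was at (8, 13) in frame 1 and (10, 8) in frame 2.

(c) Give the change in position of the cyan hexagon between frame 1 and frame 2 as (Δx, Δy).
(-5, -3)

The cyan hexagon was at (8, 9) in frame 1 and (3, 6) in frame 2.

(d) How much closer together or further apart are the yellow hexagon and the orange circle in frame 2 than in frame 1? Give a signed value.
-3

Distance in frame 1: 9. Distance in frame 2: 6.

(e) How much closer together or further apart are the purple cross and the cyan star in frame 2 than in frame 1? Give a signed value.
+3

Distance in frame 1: 3. Distance in frame 2: 6.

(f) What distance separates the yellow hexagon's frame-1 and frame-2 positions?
4

The yellow hexagon moved from (15, 12) to (11, 10), a distance of √(4² + 2²) ≈ 4.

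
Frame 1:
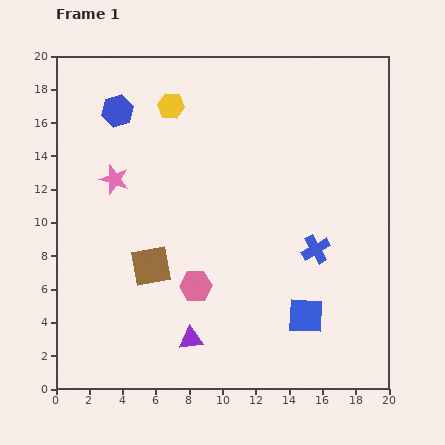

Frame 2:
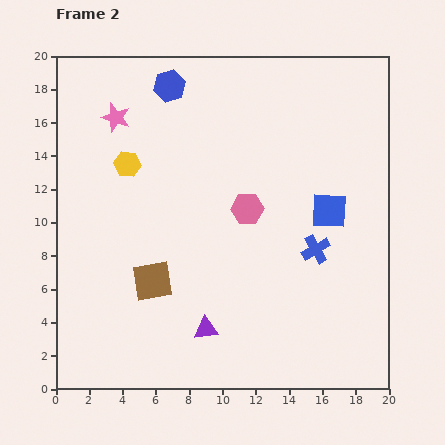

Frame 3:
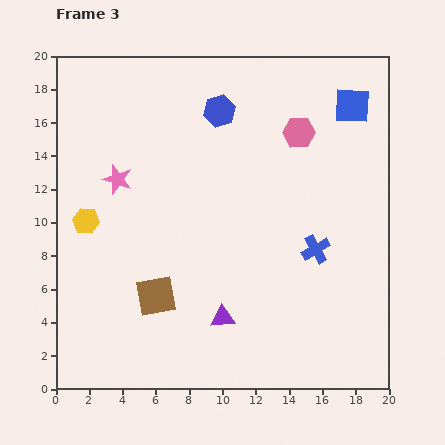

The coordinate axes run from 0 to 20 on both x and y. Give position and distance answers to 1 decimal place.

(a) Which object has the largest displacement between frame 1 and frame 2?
the blue square

(moved 6.5; next 5.5)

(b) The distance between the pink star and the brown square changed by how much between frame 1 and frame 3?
+1.8

Distance in frame 1: 5.6. Distance in frame 3: 7.4.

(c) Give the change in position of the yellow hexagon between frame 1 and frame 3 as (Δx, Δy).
(-5.1, -6.9)

The yellow hexagon was at (6.9, 17.0) in frame 1 and (1.8, 10.1) in frame 3.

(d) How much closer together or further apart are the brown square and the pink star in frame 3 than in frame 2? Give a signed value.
-2.6

Distance in frame 2: 10.0. Distance in frame 3: 7.4.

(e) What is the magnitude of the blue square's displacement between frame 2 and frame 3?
6.5

The blue square moved from (16.4, 10.7) to (17.8, 17.0), a distance of √(1.4² + 6.3²) ≈ 6.5.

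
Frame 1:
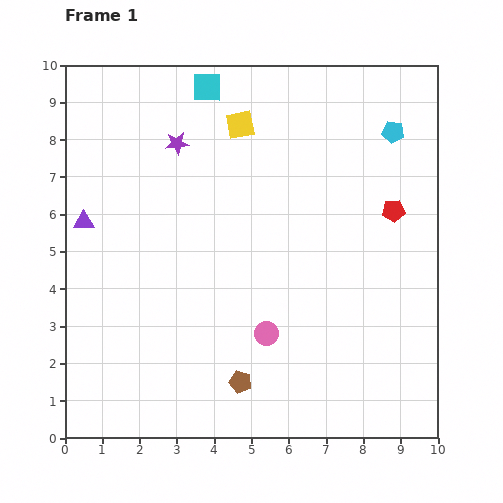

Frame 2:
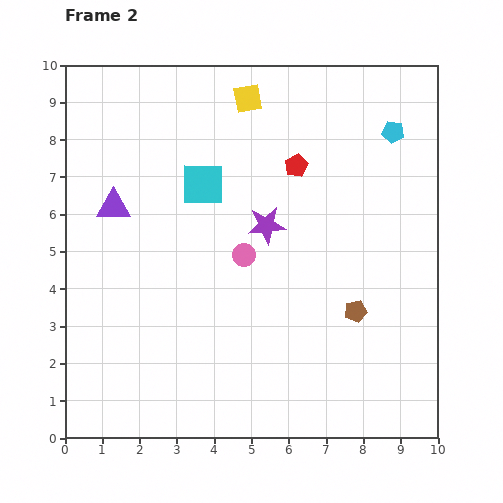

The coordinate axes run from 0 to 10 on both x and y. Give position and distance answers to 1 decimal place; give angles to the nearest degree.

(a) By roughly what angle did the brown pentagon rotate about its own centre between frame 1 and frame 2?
28° counter-clockwise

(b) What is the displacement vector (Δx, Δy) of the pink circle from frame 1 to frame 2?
(-0.6, 2.1)

The pink circle was at (5.4, 2.8) in frame 1 and (4.8, 4.9) in frame 2.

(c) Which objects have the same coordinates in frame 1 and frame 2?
the cyan pentagon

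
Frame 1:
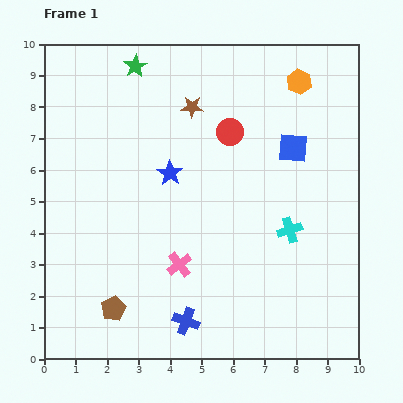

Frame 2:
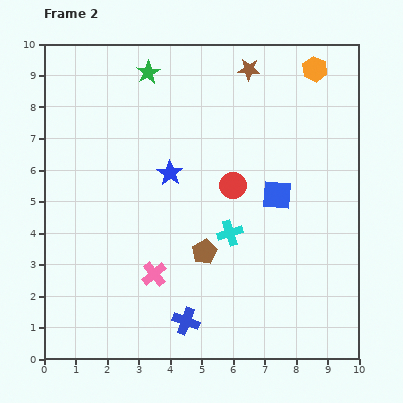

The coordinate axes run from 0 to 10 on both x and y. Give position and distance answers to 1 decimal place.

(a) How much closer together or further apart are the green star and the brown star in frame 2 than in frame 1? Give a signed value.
+1.0

Distance in frame 1: 2.2. Distance in frame 2: 3.2.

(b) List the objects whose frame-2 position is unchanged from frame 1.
the blue cross, the blue star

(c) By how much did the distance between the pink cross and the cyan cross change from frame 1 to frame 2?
-1.0

Distance in frame 1: 3.7. Distance in frame 2: 2.7.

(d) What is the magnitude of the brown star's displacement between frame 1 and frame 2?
2.2

The brown star moved from (4.7, 8.0) to (6.5, 9.2), a distance of √(1.8² + 1.2²) ≈ 2.2.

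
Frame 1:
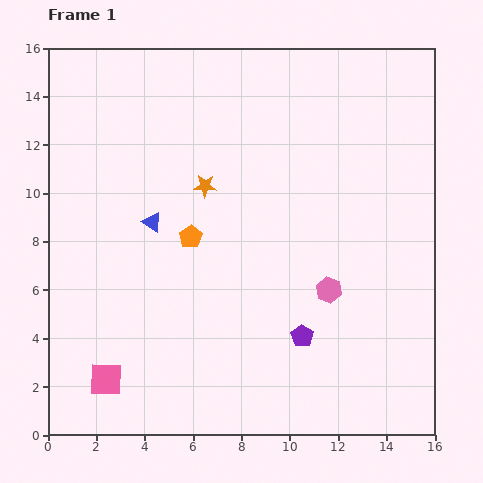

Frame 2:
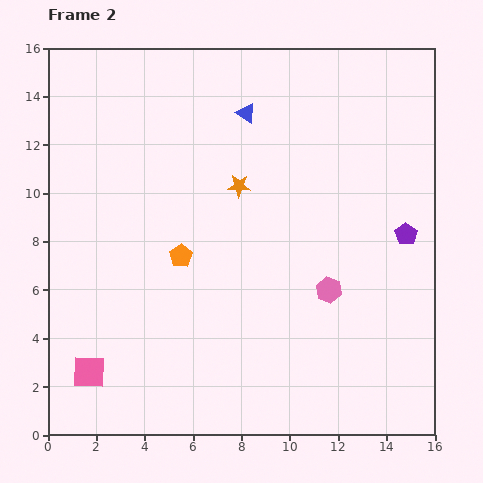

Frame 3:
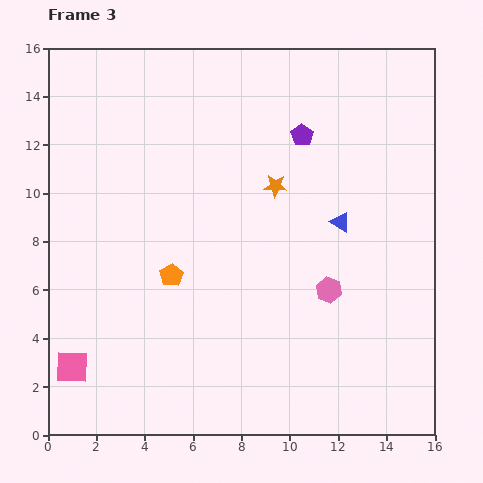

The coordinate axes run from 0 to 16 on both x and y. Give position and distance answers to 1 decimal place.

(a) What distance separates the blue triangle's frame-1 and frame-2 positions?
6.0

The blue triangle moved from (4.3, 8.8) to (8.2, 13.3), a distance of √(3.9² + 4.5²) ≈ 6.0.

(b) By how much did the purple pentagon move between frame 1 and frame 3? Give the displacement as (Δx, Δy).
(0.0, 8.3)

The purple pentagon was at (10.5, 4.1) in frame 1 and (10.5, 12.4) in frame 3.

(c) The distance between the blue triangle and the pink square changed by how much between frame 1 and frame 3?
+5.8

Distance in frame 1: 6.8. Distance in frame 3: 12.6.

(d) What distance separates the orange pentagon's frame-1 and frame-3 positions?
1.8

The orange pentagon moved from (5.9, 8.2) to (5.1, 6.6), a distance of √(0.8² + 1.6²) ≈ 1.8.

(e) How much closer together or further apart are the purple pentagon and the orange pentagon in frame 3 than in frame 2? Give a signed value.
-1.4

Distance in frame 2: 9.3. Distance in frame 3: 7.9.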